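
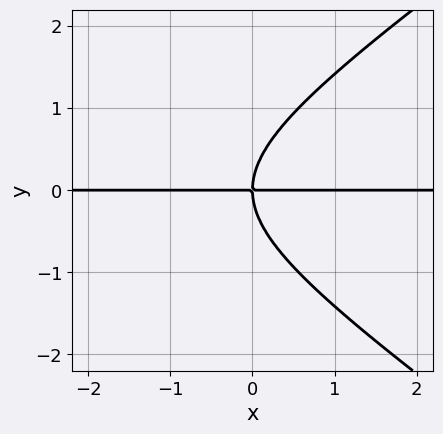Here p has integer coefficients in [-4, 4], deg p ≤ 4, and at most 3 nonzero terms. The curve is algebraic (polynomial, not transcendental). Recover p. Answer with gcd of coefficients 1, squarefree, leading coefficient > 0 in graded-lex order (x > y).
(a) The degree is 3 — the shape is more complex than any degree-2 curve.
(b) Observable constraints: the visible x-axis segment lies entirely on the curve; one y-axis crossing is at y = 0.
(c) Together with the visible shape, these determine p as stated.

x^2*y - 2*y^3 + 3*x*y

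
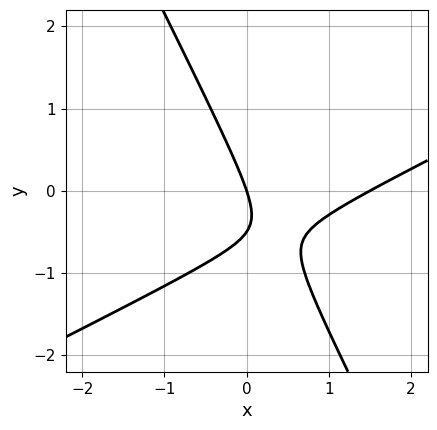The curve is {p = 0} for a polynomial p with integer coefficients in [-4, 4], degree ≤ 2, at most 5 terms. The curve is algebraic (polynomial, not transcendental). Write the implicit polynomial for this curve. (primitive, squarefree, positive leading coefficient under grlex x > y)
2*x^2 - 3*x*y - 2*y^2 - 3*x - y

1. The degree is 2 — a generic line meets the curve in up to 2 points.
2. Against the integer gridlines: it meets the x-axis at x = 0 (among the integer gridlines); it meets the y-axis at y = 0 (among the integer gridlines).
3. Matching integer coefficients to the picture gives p.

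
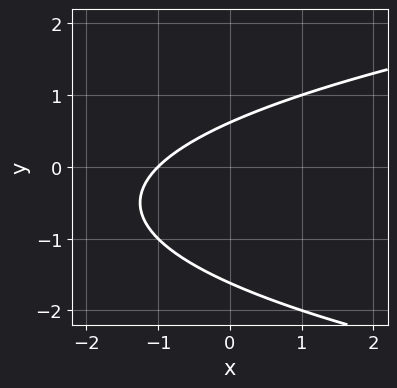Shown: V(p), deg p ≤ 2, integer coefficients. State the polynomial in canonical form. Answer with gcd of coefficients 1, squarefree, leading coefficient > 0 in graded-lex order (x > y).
y^2 - x + y - 1

First, the degree is 2 — the shape is more complex than any degree-1 curve.
Then, reading off the gridlines: one x-axis crossing is at x = -1.
Finally, together with the visible shape, these determine p as stated.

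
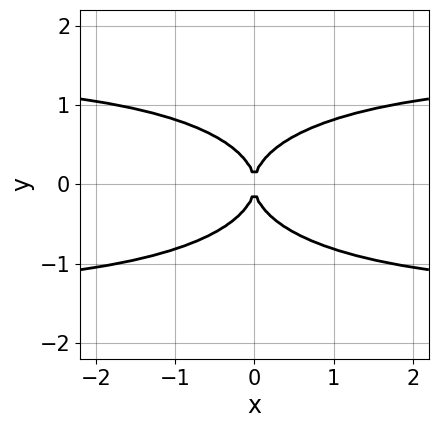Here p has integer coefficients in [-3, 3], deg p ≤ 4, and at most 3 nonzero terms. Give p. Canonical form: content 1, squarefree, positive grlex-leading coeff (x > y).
x^2*y^2 + 3*y^4 - 2*x^2

1. Degree: no degree-3 curve has this shape, so deg p = 4.
2. Symmetries: mirror symmetry y ↦ −y ⇒ only even powers of y; it's symmetric under x → −x, forcing even powers of x.
3. From the visible intercepts: one x-axis crossing is at x = 0; one y-axis crossing is at y = 0.
4. Putting this together gives p.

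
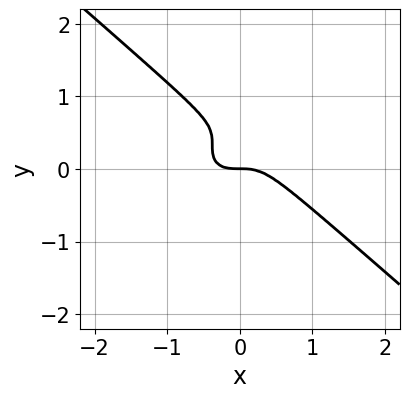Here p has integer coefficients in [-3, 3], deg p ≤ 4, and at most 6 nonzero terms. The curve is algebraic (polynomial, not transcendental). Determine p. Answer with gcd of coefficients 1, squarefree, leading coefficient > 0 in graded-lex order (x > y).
2*x^3 + 3*y^3 - 3*y^2 + y

First, degree: the shape is more complex than any degree-2 curve, so deg p = 3.
Next, against the integer gridlines: it meets the x-axis at x = 0 (among the integer gridlines); it meets the y-axis at y = 0 (among the integer gridlines).
Finally, together with the visible shape, these determine p as stated.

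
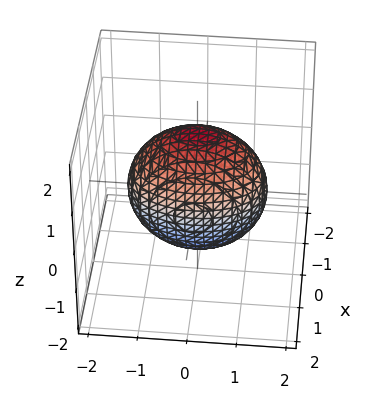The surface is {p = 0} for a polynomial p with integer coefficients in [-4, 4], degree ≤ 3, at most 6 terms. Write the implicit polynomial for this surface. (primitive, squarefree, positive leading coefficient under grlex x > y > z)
(a) The degree is 2 — a closed, bounded, convex surface; a quadric.
(b) Symmetries: it's symmetric under z → −z, forcing even powers of z; mirror symmetry y ↦ −y ⇒ only even powers of y; it's symmetric under x → −x, forcing even powers of x.
(c) Checking where it meets the axes: the x-axis gridline crossings are at x ∈ {-1, 1}.
(d) Together with the visible shape, these determine p as stated.

2*x^2 + y^2 + z^2 - 2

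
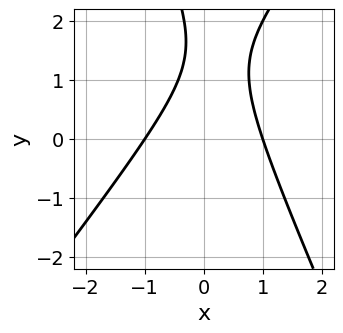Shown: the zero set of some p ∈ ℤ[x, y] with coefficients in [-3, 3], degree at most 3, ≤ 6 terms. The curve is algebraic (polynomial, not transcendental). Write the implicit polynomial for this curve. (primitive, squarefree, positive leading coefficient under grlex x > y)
3*x^2 - x*y - y^2 + 3*y - 3

(a) The degree is 2 — no degree-1 curve has this shape.
(b) Observable constraints: among the integer gridlines, it crosses the x-axis at x ∈ {-1, 1}; it misses every integer gridline on the y-axis.
(c) Putting this together gives p.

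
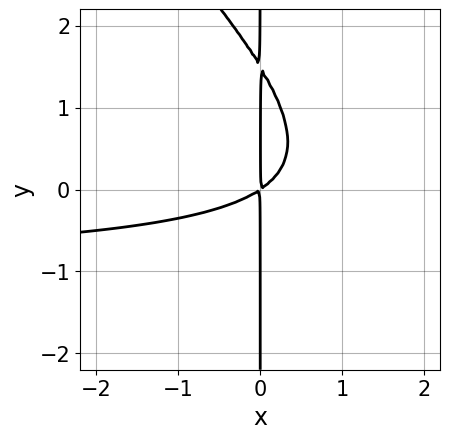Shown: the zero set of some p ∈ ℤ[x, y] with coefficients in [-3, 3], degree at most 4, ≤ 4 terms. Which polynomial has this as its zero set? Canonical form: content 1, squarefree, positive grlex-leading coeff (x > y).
2*x^2*y + 2*x*y^2 + 2*x^2 - 3*x*y

1. deg p = 3.
2. Reading off the gridlines: the visible y-axis segment lies entirely on the curve.
3. Putting this together gives p.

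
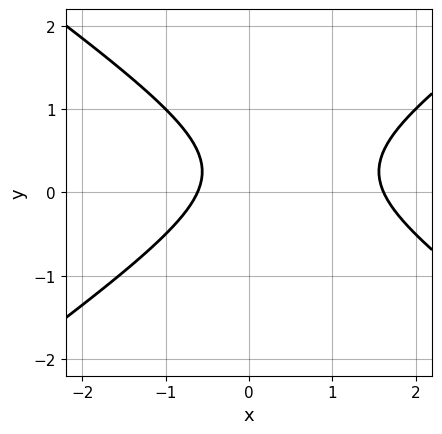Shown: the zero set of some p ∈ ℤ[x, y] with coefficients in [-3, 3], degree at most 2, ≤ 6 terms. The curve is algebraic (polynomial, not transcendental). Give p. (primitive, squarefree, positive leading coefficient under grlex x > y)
deg p = 2.
Reading off the gridlines: no y-intercept at any integer in the box.
Putting this together gives p.

x^2 - 2*y^2 - x + y - 1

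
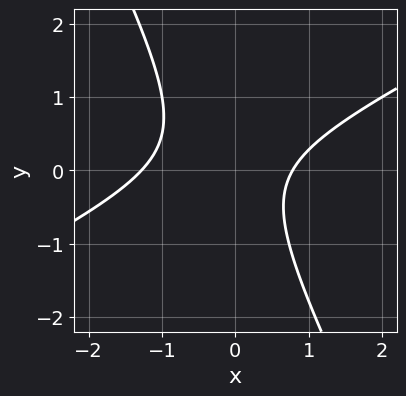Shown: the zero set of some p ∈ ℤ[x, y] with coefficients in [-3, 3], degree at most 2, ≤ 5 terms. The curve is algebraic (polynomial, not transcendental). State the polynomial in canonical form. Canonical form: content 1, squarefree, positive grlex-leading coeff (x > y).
2*x^2 - 3*x*y - 2*y^2 + x - 2

First, degree: a generic line meets the curve in up to 2 points, so deg p = 2.
Next, against the integer gridlines: the curve avoids every integer y-axis point in the box.
Finally, assembling these constraints gives the stated polynomial.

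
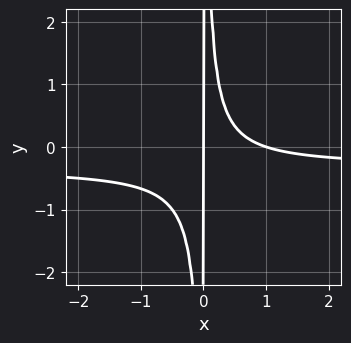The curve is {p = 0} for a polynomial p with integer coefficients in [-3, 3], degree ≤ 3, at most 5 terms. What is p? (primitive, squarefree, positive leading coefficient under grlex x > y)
The degree is 3 — the shape is more complex than any degree-2 curve.
Observable constraints: the visible y-axis segment lies entirely on the curve; among the integer gridlines, it crosses the x-axis at x ∈ {0, 1}.
Fitting integer coefficients to these (and the overall shape) gives p.

3*x^2*y + x^2 - x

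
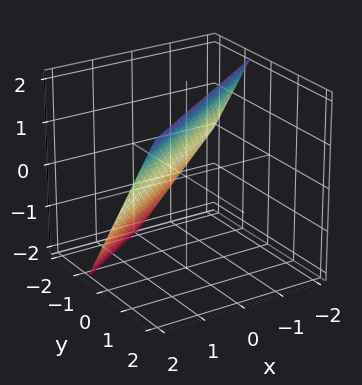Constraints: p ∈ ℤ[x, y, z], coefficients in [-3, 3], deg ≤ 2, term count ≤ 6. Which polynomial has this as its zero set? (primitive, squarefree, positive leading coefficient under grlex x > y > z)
The degree is 1 — the surface is flat (a plane).
From the visible intercepts: it meets the x-axis at x = 1 (among the integer gridlines); one z-axis crossing is at z = 1.
Together with the visible shape, these determine p as stated.

2*x - 3*y + 2*z - 2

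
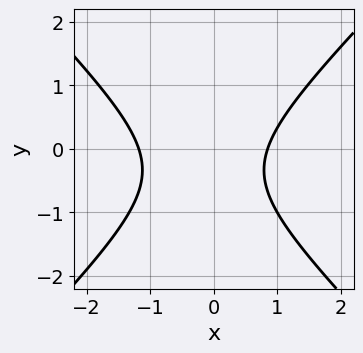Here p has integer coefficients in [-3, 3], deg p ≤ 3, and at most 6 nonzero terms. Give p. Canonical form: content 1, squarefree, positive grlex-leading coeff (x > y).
deg p = 2. A generic line meets the curve in up to 2 points.
Reading off the gridlines: it misses every integer gridline on the y-axis.
Matching integer coefficients to the picture gives p.

3*x^2 - 3*y^2 + x - 2*y - 3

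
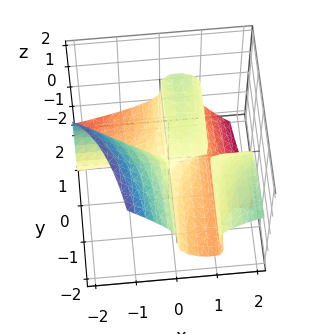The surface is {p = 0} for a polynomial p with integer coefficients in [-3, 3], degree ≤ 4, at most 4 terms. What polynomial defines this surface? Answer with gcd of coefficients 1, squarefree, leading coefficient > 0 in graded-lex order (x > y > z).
First, deg p = 3. A generic line meets the surface in up to 3 points.
Next, reading off the gridlines: the visible y-axis segment lies entirely on the surface; every point of the x-axis in the box is on the surface.
Finally, the integer polynomial consistent with all of this is the stated p.

2*x^2*y + 3*x*z^2 + 3*z^3 - 2*x*y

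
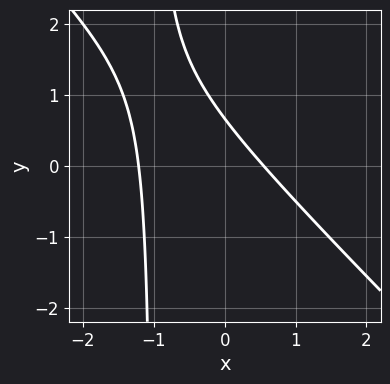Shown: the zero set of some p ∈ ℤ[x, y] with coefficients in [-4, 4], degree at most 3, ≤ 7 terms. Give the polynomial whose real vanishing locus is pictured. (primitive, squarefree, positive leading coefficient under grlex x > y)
3*x^2 + 3*x*y + 2*x + 3*y - 2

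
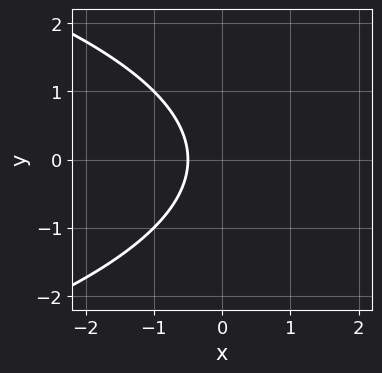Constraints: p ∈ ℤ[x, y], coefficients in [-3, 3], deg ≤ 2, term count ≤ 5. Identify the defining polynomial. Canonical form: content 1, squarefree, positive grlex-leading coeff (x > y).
(a) deg p = 2. No degree-1 curve has this shape.
(b) Symmetries: mirror symmetry y ↦ −y ⇒ only even powers of y.
(c) Checking where it meets the axes: it misses every integer gridline on the y-axis.
(d) Matching integer coefficients to the picture gives p.

y^2 + 2*x + 1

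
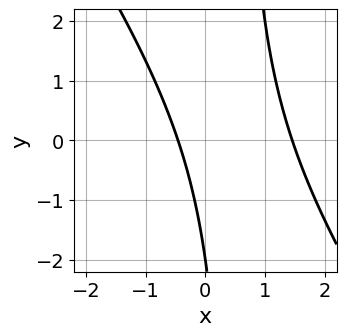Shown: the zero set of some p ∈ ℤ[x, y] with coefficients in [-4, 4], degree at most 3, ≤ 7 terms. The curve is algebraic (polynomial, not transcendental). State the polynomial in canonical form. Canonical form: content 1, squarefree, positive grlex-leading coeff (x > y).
3*x^2 + 2*x*y - 3*x - y - 2

First, degree: no degree-1 curve has this shape, so deg p = 2.
Then, reading off the gridlines: it meets the y-axis at y = -2 (among the integer gridlines).
Finally, assembling these constraints gives the stated polynomial.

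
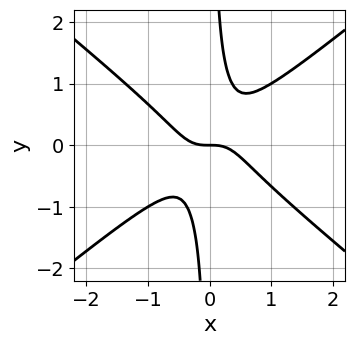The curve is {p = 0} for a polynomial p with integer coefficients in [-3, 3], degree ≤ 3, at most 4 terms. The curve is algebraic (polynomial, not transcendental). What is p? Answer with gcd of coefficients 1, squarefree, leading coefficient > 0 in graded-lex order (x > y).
2*x^3 - 3*x*y^2 + y

1. deg p = 3. The shape is more complex than any degree-2 curve.
2. Reading off the gridlines: one x-axis crossing is at x = 0; it crosses the y-axis at the gridline y = 0.
3. Assembling these constraints gives the stated polynomial.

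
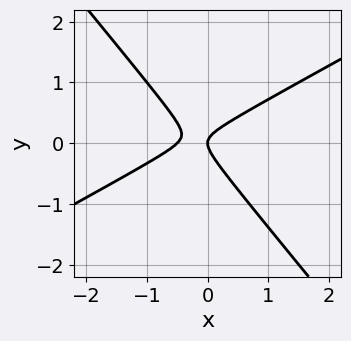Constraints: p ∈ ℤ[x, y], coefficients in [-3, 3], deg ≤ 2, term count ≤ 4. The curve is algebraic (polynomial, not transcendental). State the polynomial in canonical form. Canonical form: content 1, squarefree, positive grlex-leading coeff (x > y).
deg p = 2. The shape is more complex than any degree-1 curve.
Checking where it meets the axes: one y-axis crossing is at y = 0; one x-axis crossing is at x = 0.
These observations pin down the coefficients.

2*x^2 - 2*x*y - 3*y^2 + x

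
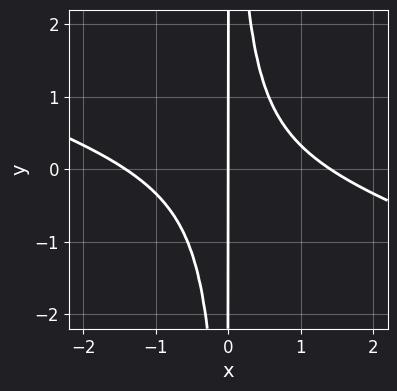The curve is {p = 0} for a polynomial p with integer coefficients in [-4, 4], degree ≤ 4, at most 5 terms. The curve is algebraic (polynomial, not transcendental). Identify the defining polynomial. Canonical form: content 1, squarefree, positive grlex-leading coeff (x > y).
x^3 + 3*x^2*y - 2*x

1. Degree: the shape is more complex than any degree-2 curve, so deg p = 3.
2. Observable constraints: every point of the y-axis in the box is on the curve; one x-axis crossing is at x = 0.
3. Solving for integer coefficients yields p as stated.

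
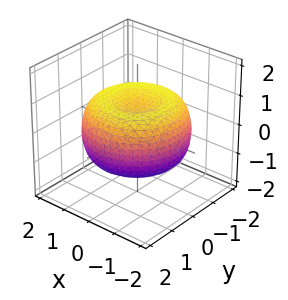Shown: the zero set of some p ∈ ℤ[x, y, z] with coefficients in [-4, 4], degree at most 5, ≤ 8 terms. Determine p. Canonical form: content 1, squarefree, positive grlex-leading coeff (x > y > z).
x^4 + 2*x^2*y^2 + y^4 - 2*x^2 - 2*y^2 + 3*z^2 - 2

First, deg p = 4. No degree-3 surface has this shape.
Next, symmetry: the z-axis is an axis of rotation, so x and y enter only as x² + y².
Next, against the integer gridlines: a circular section at z = 0 has radius between 1 and 2.
Finally, together with the visible shape, these determine p as stated.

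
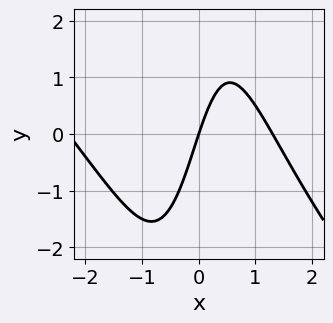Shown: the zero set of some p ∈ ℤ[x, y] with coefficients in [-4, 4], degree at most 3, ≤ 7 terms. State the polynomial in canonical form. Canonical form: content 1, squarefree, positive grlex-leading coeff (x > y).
x^3 + x^2*y + x^2 - 3*x + y

(a) deg p = 3.
(b) From the axis intercepts and sections: it crosses the y-axis at the gridline y = 0; one x-axis crossing is at x = 0.
(c) Together with the visible shape, these determine p as stated.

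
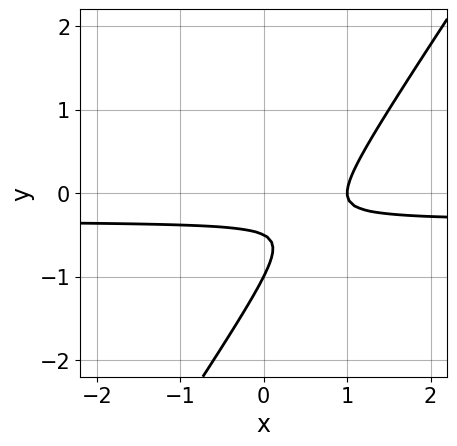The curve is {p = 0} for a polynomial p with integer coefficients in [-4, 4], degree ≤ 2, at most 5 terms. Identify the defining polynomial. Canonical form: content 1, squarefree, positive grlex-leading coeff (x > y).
3*x*y - 2*y^2 + x - 3*y - 1

First, degree: the shape is more complex than any degree-1 curve, so deg p = 2.
Next, from the axis intercepts and sections: one x-axis crossing is at x = 1; one y-axis crossing is at y = -1.
Finally, these observations pin down the coefficients.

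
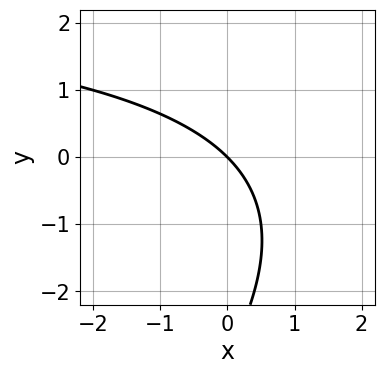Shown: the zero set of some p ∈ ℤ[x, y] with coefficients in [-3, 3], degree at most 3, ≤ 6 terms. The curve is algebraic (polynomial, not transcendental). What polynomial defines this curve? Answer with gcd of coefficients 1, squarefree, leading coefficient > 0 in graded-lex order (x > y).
The degree is 2 — the shape is more complex than any degree-1 curve.
Reading off the gridlines: it meets the y-axis at y = 0 (among the integer gridlines); it meets the x-axis at x = 0 (among the integer gridlines).
Together with the visible shape, these determine p as stated.

x*y - y^2 - 3*x - 3*y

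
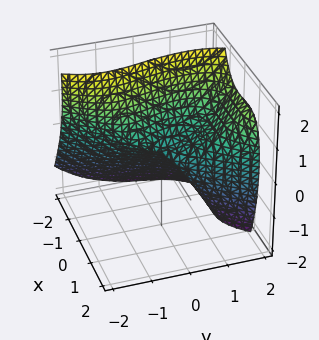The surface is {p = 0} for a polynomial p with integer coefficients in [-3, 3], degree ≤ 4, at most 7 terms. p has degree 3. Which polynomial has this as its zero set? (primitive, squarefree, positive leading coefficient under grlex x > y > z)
First, the degree is 3 — the shape is more complex than any degree-2 surface.
Then, from the axis intercepts and sections: it crosses the x-axis at the gridline x = 0; it meets the z-axis at z = 0 (among the integer gridlines); it crosses the y-axis at the gridline y = 0.
Finally, matching integer coefficients to the picture gives p.

3*x^3 - 2*x^2*z - y^3 + 2*y*z + 2*z^2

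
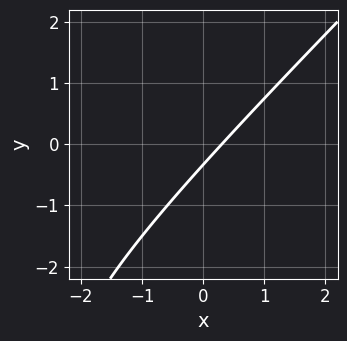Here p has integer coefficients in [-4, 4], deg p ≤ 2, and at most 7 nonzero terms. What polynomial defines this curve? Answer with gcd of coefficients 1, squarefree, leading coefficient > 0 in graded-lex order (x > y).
deg p = 2. No degree-1 curve has this shape.
Matching integer coefficients to the picture gives p.

x^2 - x*y + 3*x - 3*y - 1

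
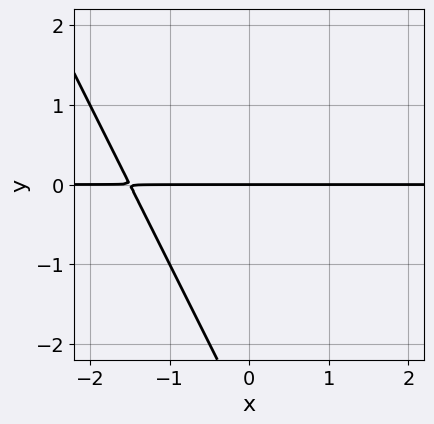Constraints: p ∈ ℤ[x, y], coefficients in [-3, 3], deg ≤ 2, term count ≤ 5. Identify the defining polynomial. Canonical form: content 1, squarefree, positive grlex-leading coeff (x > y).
First, deg p = 2. A generic line meets the curve in up to 2 points.
Then, against the integer gridlines: one y-axis crossing is at y = 0; the visible x-axis segment lies entirely on the curve.
Finally, matching integer coefficients to the picture gives p.

2*x*y + y^2 + 3*y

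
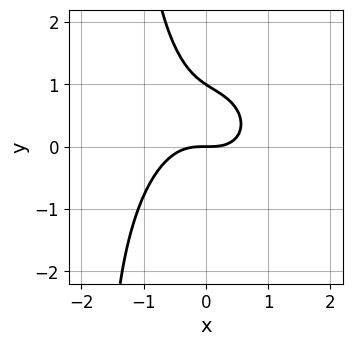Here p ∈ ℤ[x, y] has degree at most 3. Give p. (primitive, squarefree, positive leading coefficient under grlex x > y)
3*x^3 + 2*x*y^2 + 3*y^2 - 3*y

1. deg p = 3. No degree-2 curve has this shape.
2. Against the integer gridlines: one x-axis crossing is at x = 0; among the integer gridlines, it crosses the y-axis at y ∈ {0, 1}.
3. These observations pin down the coefficients.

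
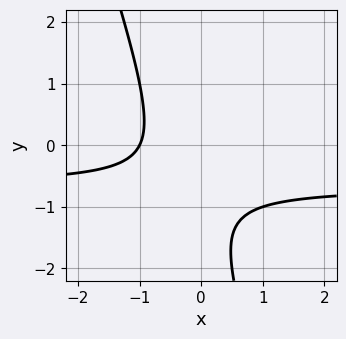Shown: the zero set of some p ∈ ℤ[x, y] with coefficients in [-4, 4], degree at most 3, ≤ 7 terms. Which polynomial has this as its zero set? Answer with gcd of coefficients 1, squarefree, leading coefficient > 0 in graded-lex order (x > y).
1. deg p = 2.
2. Observable constraints: it misses every integer gridline on the y-axis; it meets the x-axis at x = -1 (among the integer gridlines).
3. Matching integer coefficients to the picture gives p.

3*x*y + y^2 + 2*x + 2*y + 2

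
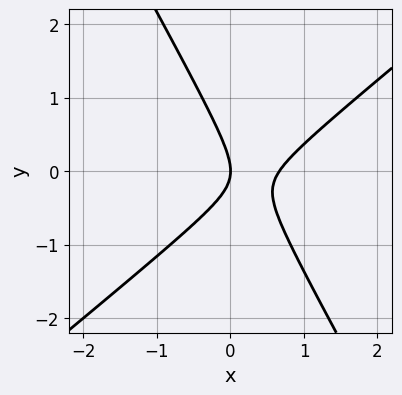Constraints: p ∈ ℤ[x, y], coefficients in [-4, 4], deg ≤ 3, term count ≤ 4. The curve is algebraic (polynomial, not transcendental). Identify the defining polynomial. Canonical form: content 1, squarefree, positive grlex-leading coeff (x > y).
1. The degree is 2 — no degree-1 curve has this shape.
2. Reading off the gridlines: it crosses the y-axis at the gridline y = 0; it meets the x-axis at x = 0 (among the integer gridlines).
3. These observations pin down the coefficients.

3*x^2 - 2*x*y - 2*y^2 - 2*x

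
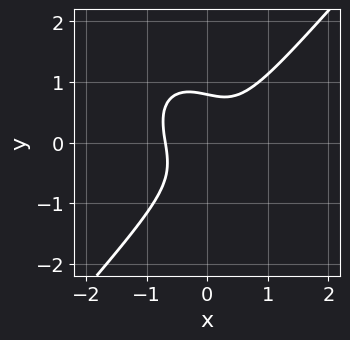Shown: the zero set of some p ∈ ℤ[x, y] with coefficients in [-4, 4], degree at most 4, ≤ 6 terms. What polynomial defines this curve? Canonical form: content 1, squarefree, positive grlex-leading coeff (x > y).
3*x^3 - 2*y^3 - x*y + 1

First, degree: the shape is more complex than any degree-2 curve, so deg p = 3.
Finally, the integer polynomial consistent with all of this is the stated p.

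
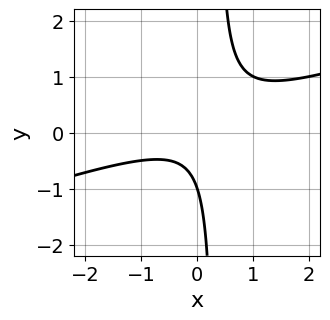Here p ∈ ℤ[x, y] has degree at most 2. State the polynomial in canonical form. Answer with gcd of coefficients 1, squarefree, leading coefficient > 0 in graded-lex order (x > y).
x^2 - 3*x*y + y + 1

First, degree: a generic line meets the curve in up to 2 points, so deg p = 2.
Then, from the axis intercepts and sections: it misses every integer gridline on the x-axis; it crosses the y-axis at the gridline y = -1.
Finally, solving for integer coefficients yields p as stated.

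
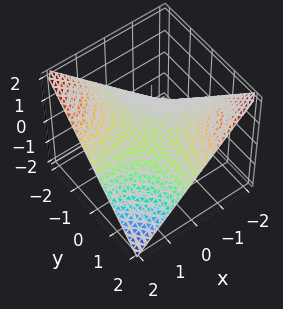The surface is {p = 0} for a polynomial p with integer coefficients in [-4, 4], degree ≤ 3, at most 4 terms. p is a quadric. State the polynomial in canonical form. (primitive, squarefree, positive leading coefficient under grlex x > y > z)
deg p = 2. A saddle surface; a quadric.
From the visible intercepts: the visible x-axis segment lies entirely on the surface; every point of the y-axis in the box is on the surface.
Assembling these constraints gives the stated polynomial.

x*y + 2*z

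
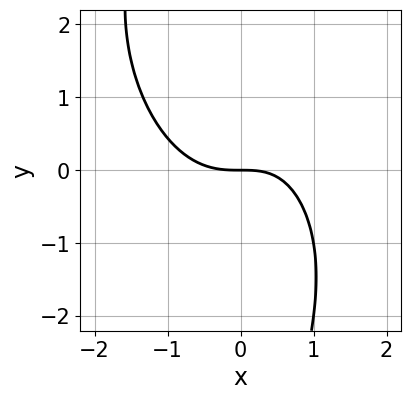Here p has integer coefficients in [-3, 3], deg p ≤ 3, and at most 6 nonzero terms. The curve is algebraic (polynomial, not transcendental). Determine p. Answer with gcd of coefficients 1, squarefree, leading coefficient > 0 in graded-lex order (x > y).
2*x^3 + x^2*y + x*y^2 - x*y + 3*y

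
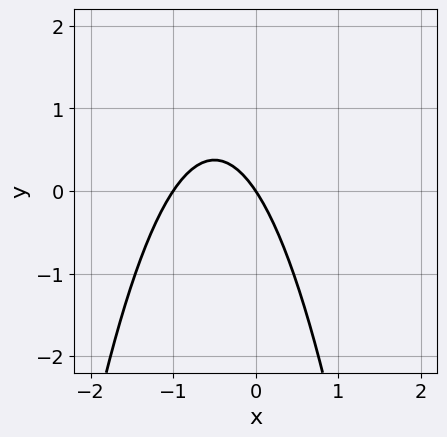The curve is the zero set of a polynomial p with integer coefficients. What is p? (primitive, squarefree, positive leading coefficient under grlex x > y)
3*x^2 + 3*x + 2*y

(a) deg p = 2.
(b) From the axis intercepts and sections: the x-axis gridline crossings are at x ∈ {-1, 0}; it crosses the y-axis at the gridline y = 0.
(c) Together with the visible shape, these determine p as stated.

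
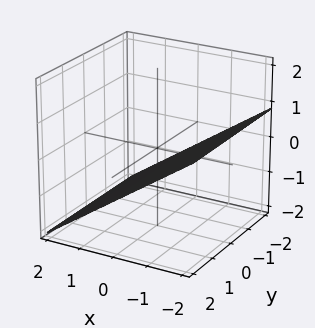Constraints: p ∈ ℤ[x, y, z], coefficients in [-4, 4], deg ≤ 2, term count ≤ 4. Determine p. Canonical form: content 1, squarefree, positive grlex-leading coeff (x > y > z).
2*x + 3*z + 2

(a) deg p = 1. Every cross-section is a straight line — this is a plane.
(b) Observable constraints: it crosses the x-axis at the gridline x = -1; it misses every integer gridline on the y-axis.
(c) Together with the visible shape, these determine p as stated.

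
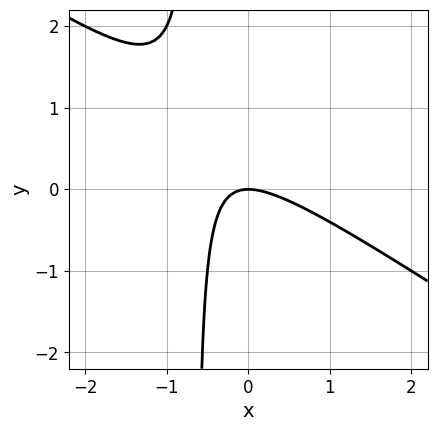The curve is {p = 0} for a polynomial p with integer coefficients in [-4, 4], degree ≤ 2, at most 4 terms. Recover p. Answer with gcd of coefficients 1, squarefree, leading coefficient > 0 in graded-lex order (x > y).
First, deg p = 2. The shape is more complex than any degree-1 curve.
Next, observable constraints: one x-axis crossing is at x = 0; it meets the y-axis at y = 0 (among the integer gridlines).
Finally, putting this together gives p.

2*x^2 + 3*x*y + 2*y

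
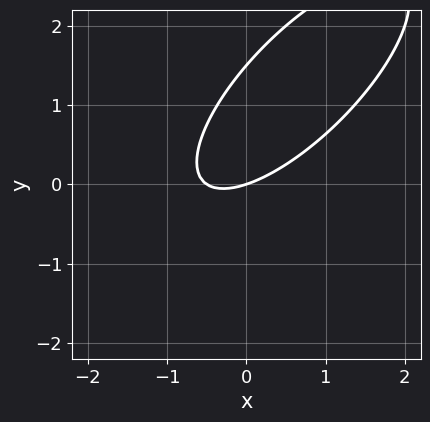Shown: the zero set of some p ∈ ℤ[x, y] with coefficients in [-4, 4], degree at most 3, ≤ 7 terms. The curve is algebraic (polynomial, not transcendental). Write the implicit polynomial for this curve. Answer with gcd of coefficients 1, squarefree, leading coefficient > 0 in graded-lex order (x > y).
1. deg p = 2. A generic line meets the curve in up to 2 points.
2. From the visible intercepts: it crosses the y-axis at the gridline y = 0; it meets the x-axis at x = 0 (among the integer gridlines).
3. Putting this together gives p.

2*x^2 - 3*x*y + 2*y^2 + x - 3*y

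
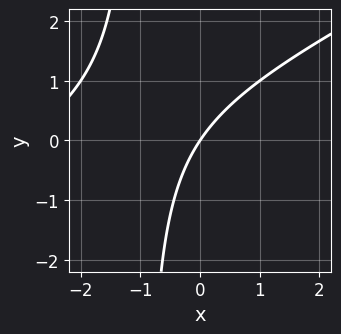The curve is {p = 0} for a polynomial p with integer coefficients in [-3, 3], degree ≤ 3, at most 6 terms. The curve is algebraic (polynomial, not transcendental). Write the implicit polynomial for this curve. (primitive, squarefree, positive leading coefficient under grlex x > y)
x^2 - 2*x*y + 3*x - 2*y

Degree: a generic line meets the curve in up to 2 points, so deg p = 2.
Observable constraints: one y-axis crossing is at y = 0; it meets the x-axis at x = 0 (among the integer gridlines).
Together with the visible shape, these determine p as stated.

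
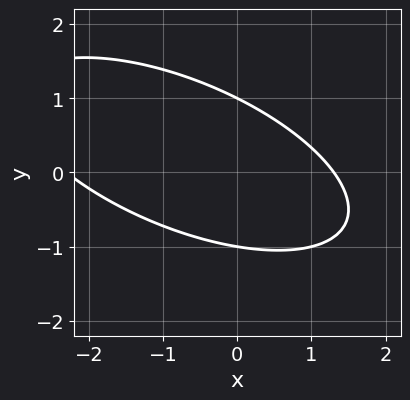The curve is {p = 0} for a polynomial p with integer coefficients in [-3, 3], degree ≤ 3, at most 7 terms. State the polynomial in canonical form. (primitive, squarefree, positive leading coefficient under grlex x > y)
1. Degree: no degree-1 curve has this shape, so deg p = 2.
2. Reading off the gridlines: among the integer gridlines, it crosses the y-axis at y ∈ {-1, 1}.
3. Solving for integer coefficients yields p as stated.

x^2 + 2*x*y + 3*y^2 + x - 3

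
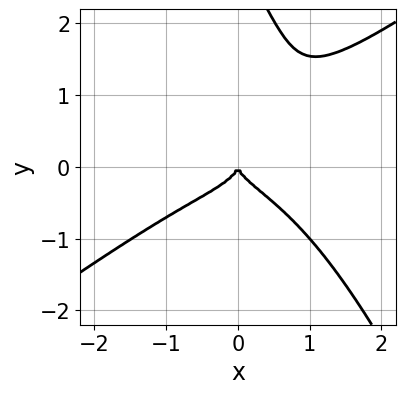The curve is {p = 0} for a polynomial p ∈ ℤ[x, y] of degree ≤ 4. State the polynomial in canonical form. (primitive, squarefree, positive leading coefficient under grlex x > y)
x^4 - 2*x*y^3 - y^4 + 3*y^3 + x^2

(a) deg p = 4. The shape is more complex than any degree-3 curve.
(b) From the visible intercepts: one y-axis crossing is at y = 0; it crosses the x-axis at the gridline x = 0.
(c) These observations pin down the coefficients.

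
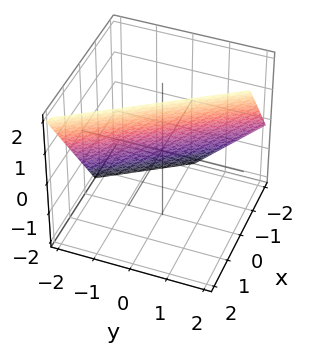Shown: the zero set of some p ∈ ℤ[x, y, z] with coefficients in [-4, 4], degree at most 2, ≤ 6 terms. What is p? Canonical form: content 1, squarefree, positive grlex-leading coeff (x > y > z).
1. deg p = 1. The surface is flat (a plane).
2. Checking where it meets the axes: it meets the y-axis at y = -1 (among the integer gridlines); it meets the z-axis at z = 1 (among the integer gridlines).
3. These observations pin down the coefficients.

3*x + 2*y - 2*z + 2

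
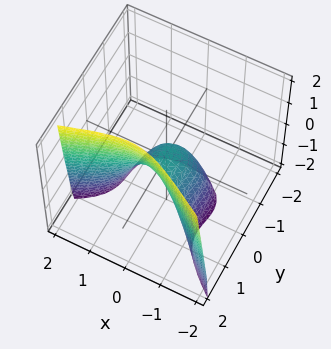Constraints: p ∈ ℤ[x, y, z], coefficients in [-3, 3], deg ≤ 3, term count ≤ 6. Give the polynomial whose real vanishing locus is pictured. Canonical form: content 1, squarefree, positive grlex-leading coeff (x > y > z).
x*y^2 + 3*y^3 - 3*x^2 + x*y - 2*z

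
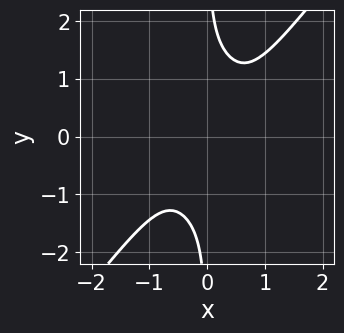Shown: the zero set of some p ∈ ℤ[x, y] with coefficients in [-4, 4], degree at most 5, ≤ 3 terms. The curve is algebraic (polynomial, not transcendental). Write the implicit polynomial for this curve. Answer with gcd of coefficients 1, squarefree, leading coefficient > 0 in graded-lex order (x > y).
(a) deg p = 4.
(b) From the visible intercepts: no y-intercept at any integer in the box; it misses every integer gridline on the x-axis.
(c) Fitting integer coefficients to these (and the overall shape) gives p.

2*x^4 - x*y^3 + 1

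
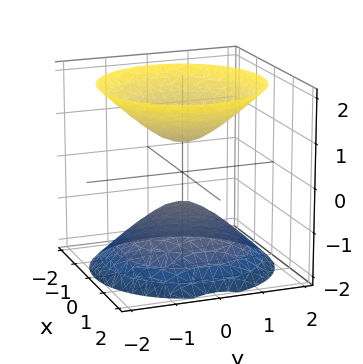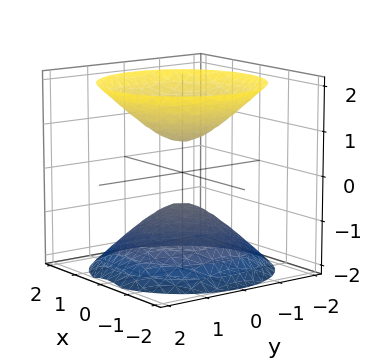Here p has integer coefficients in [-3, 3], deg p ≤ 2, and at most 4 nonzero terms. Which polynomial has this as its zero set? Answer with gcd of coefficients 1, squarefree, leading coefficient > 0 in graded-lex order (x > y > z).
(a) The picture has 2 separate pieces. They look like related sheets of one shape, so recover p as a whole.
(b) The degree is 2 — a generic line meets the surface in up to 2 points.
(c) Symmetries: rotational symmetry about the z-axis ⇒ p depends on x, y only through x² + y².
(d) From the axis intercepts and sections: it misses every integer gridline on the y-axis; no x-intercept at any integer in the box.
(e) Fitting integer coefficients to these (and the overall shape) gives p.

2*x^2 + 2*y^2 - 2*z^2 + 1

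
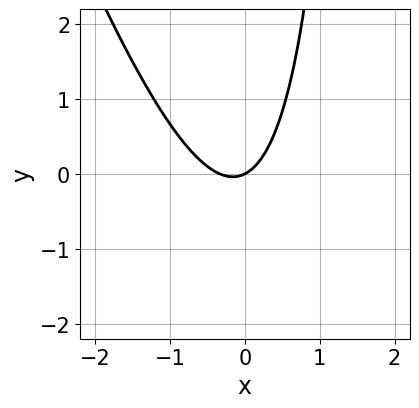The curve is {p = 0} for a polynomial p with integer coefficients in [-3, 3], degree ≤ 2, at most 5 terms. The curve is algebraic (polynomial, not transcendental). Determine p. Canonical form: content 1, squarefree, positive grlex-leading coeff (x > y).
The degree is 2 — the shape is more complex than any degree-1 curve.
From the visible intercepts: it meets the y-axis at y = 0 (among the integer gridlines); it meets the x-axis at x = 0 (among the integer gridlines).
The integer polynomial consistent with all of this is the stated p.

3*x^2 + x*y + x - 2*y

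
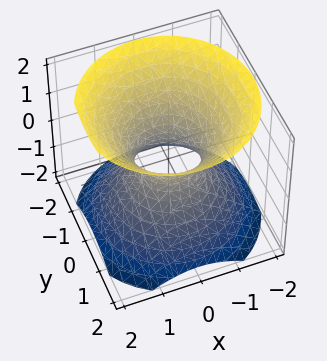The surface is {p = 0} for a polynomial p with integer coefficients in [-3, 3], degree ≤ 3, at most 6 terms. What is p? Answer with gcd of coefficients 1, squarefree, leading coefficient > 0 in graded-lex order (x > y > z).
(a) deg p = 2. One connected sheet with a waist; a quadric.
(b) Symmetries: the z ↦ −z reflection is a symmetry, so z appears only in even powers; the surface is invariant under rotation about z: p = q(x² + y², z).
(c) Checking where it meets the axes: it misses every integer gridline on the z-axis; a circular section at z = 0 has radius between 0 and 1.
(d) These observations pin down the coefficients.

3*x^2 + 3*y^2 - 3*z^2 - 2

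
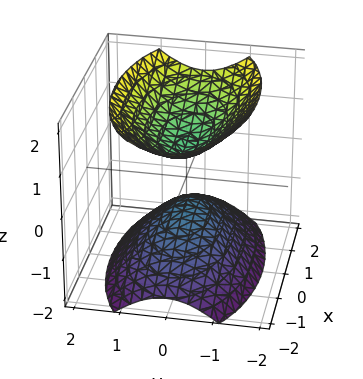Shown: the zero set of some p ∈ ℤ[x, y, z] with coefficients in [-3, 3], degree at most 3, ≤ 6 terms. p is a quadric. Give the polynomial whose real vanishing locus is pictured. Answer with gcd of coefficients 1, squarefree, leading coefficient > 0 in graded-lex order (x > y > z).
x^2 + 3*y^2 - 2*z^2 + 1

I count 2 distinct pieces. They look like related sheets of one shape, so recover p as a whole.
The degree is 2 — two sheets facing apart; a quadric.
Symmetries: the x ↦ −x reflection is a symmetry, so x appears only in even powers; it's symmetric under y → −y, forcing even powers of y; it's symmetric under z → −z, forcing even powers of z.
Against the integer gridlines: the surface avoids every integer x-axis point in the box; the surface avoids every integer y-axis point in the box.
Putting this together gives p.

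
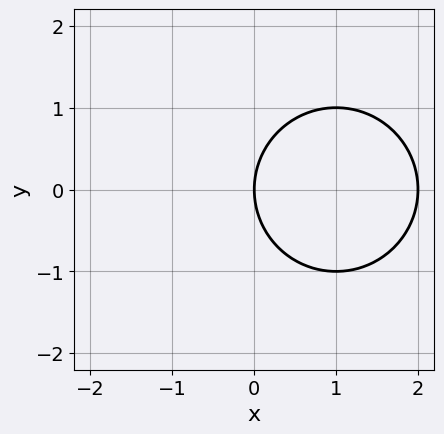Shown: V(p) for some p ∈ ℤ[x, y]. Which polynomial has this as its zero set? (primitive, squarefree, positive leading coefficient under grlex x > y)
x^2 + y^2 - 2*x

First, deg p = 2. No degree-1 curve has this shape.
Then, symmetries: it's symmetric under y → −y, forcing even powers of y.
Next, observable constraints: one y-axis crossing is at y = 0; among the integer gridlines, it crosses the x-axis at x ∈ {0, 2}.
Finally, assembling these constraints gives the stated polynomial.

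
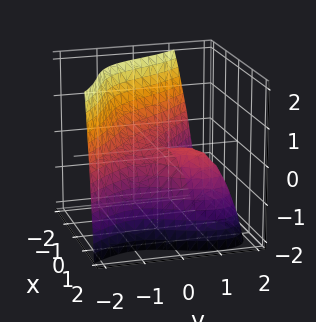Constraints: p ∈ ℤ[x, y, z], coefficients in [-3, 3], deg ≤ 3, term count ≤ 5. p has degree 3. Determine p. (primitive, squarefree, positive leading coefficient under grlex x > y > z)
(a) Degree: a generic line meets the surface in up to 3 points, so deg p = 3.
(b) Against the integer gridlines: it crosses the z-axis at the gridline z = 0; it crosses the x-axis at the gridline x = 0; it crosses the y-axis at the gridline y = 0.
(c) Solving for integer coefficients yields p as stated.

x^3 + y^3 - 2*x*y + 2*z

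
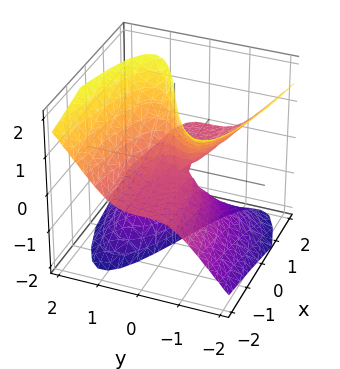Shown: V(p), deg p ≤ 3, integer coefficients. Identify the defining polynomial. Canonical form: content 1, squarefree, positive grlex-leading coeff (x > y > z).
1. Degree: a generic line meets the surface in up to 3 points, so deg p = 3.
2. Reading off the gridlines: the visible z-axis segment lies entirely on the surface; the visible x-axis segment lies entirely on the surface.
3. Fitting integer coefficients to these (and the overall shape) gives p.

3*y^3 - 3*y*z^2 + 3*x*z + y^2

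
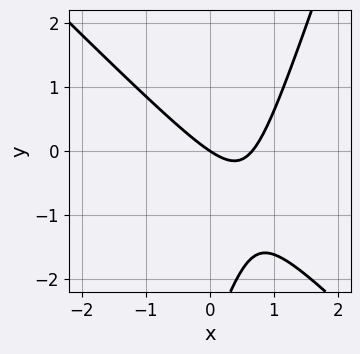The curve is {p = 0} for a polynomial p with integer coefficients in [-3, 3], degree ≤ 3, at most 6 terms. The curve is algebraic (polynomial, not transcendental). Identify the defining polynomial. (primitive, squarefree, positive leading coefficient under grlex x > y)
3*x^2 + 2*x*y - y^2 - 2*x - 3*y

1. Degree: a generic line meets the curve in up to 2 points, so deg p = 2.
2. Checking where it meets the axes: one x-axis crossing is at x = 0; it crosses the y-axis at the gridline y = 0.
3. The integer polynomial consistent with all of this is the stated p.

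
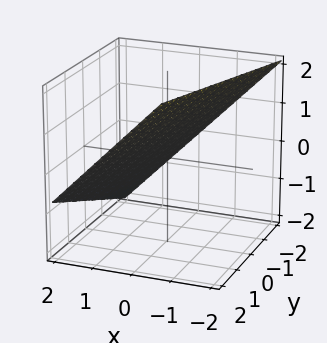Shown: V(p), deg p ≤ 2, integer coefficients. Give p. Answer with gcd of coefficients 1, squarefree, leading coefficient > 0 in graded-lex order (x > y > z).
3*x - y + 3*z - 2

(a) Degree: the surface is flat (a plane), so deg p = 1.
(b) Against the integer gridlines: it crosses the y-axis at the gridline y = -2.
(c) Putting this together gives p.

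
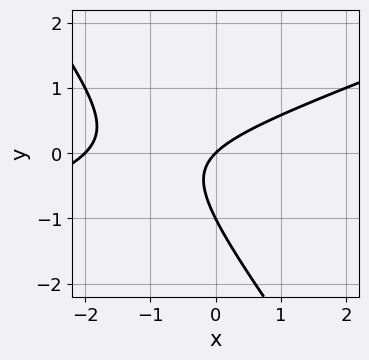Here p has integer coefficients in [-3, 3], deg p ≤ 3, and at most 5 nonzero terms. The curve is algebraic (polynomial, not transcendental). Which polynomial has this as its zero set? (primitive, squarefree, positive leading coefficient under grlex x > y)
x^2 - 2*x*y - 2*y^2 + 2*x - 2*y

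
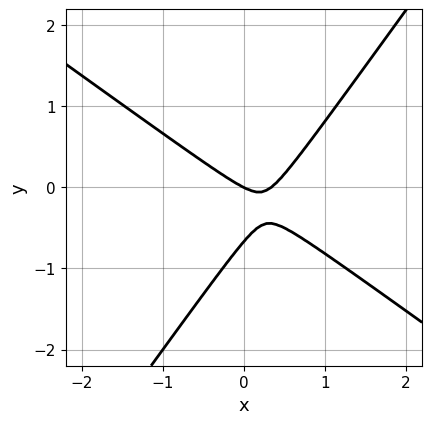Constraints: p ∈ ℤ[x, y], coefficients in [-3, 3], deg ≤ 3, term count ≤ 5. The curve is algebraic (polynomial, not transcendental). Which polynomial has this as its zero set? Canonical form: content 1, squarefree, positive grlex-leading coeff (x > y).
(a) deg p = 2.
(b) Reading off the gridlines: it crosses the x-axis at the gridline x = 0; one y-axis crossing is at y = 0.
(c) Together with the visible shape, these determine p as stated.

3*x^2 + 2*x*y - 3*y^2 - x - 2*y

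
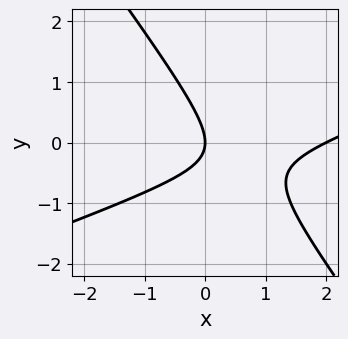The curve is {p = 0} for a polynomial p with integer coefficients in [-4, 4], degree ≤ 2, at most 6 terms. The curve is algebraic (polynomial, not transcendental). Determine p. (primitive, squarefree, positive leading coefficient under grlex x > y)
x^2 - 2*x*y - 2*y^2 - 2*x

Degree: the shape is more complex than any degree-1 curve, so deg p = 2.
From the axis intercepts and sections: it crosses the y-axis at the gridline y = 0; among the integer gridlines, it crosses the x-axis at x ∈ {0, 2}.
Putting this together gives p.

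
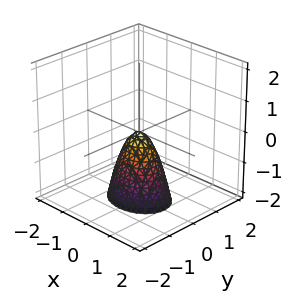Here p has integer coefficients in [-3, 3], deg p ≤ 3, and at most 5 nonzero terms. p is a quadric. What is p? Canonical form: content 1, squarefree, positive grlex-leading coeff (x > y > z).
2*x^2 + 3*y^2 + z

First, the degree is 2 — a single bowl opening along one axis; a quadric.
Next, symmetries: the x ↦ −x reflection is a symmetry, so x appears only in even powers; the y ↦ −y reflection is a symmetry, so y appears only in even powers.
Next, against the integer gridlines: it crosses the x-axis at the gridline x = 0; it meets the y-axis at y = 0 (among the integer gridlines); it crosses the z-axis at the gridline z = 0.
Finally, matching integer coefficients to the picture gives p.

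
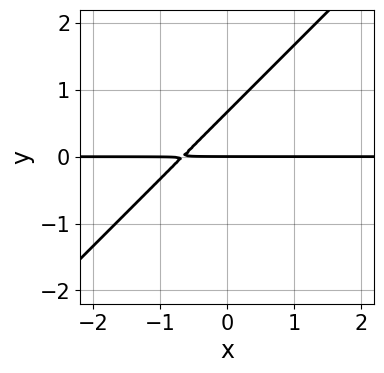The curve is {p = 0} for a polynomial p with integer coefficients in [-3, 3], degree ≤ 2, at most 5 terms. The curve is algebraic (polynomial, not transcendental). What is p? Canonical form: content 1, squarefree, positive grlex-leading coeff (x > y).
3*x*y - 3*y^2 + 2*y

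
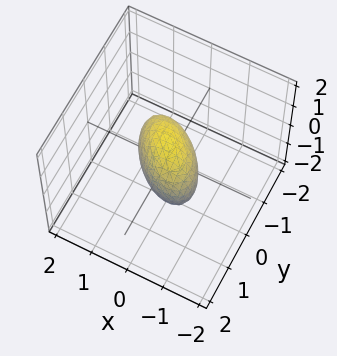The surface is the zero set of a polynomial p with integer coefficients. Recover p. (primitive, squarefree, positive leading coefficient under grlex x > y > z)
3*x^2 + 3*x*y + 3*y^2 + 2*z^2 - 2

First, the degree is 2 — the shape is more complex than any degree-1 surface.
Next, checking where it meets the axes: among the integer gridlines, it crosses the z-axis at z ∈ {-1, 1}.
Finally, matching integer coefficients to the picture gives p.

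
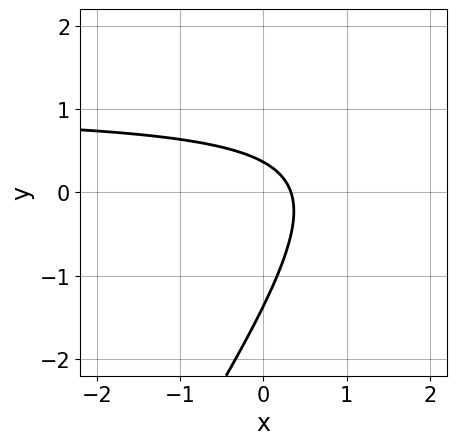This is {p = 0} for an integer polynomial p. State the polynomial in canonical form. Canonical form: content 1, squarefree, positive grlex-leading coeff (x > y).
3*x*y - 2*y^2 - 3*x - 2*y + 1

The degree is 2 — the shape is more complex than any degree-1 curve.
Matching integer coefficients to the picture gives p.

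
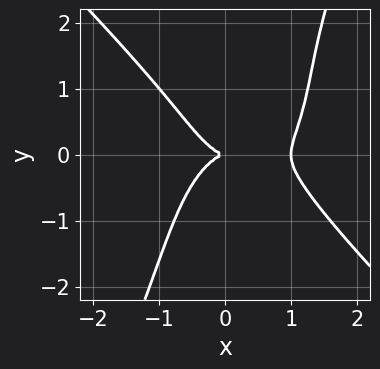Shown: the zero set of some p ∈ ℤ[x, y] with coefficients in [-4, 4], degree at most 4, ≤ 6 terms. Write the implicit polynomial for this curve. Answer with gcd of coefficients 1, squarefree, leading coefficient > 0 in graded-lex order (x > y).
3*x^4 + 2*x*y^3 - y^4 - 3*x^3 - 3*y^2

(a) deg p = 4. A generic line meets the curve in up to 4 points.
(b) Against the integer gridlines: the x-axis gridline crossings are at x ∈ {0, 1}; it crosses the y-axis at the gridline y = 0.
(c) Assembling these constraints gives the stated polynomial.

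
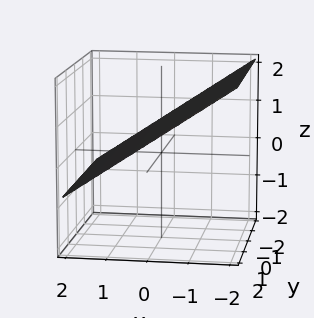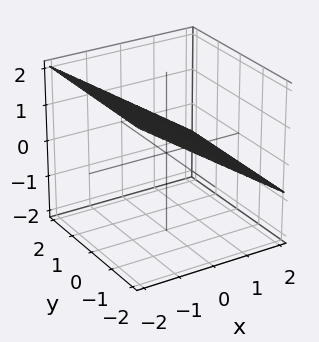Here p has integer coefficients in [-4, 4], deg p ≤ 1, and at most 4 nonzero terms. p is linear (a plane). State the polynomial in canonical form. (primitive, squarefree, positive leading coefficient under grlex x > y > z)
2*x + 3*z - 2

First, the degree is 1 — the surface is flat (a plane).
Next, against the integer gridlines: it meets the x-axis at x = 1 (among the integer gridlines); the surface avoids every integer y-axis point in the box.
Finally, putting this together gives p.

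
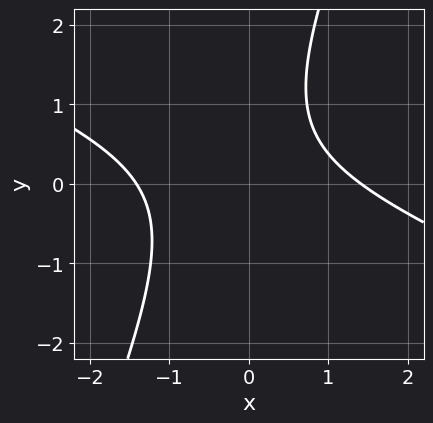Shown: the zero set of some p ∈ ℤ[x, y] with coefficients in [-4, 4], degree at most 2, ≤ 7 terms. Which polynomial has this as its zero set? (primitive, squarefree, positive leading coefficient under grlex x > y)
x^2 + 2*x*y - y^2 + y - 2

Degree: a generic line meets the curve in up to 2 points, so deg p = 2.
From the axis intercepts and sections: no y-intercept at any integer in the box.
The integer polynomial consistent with all of this is the stated p.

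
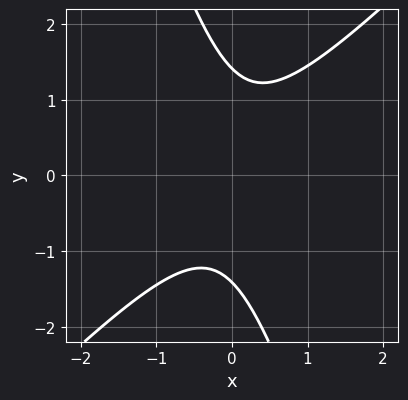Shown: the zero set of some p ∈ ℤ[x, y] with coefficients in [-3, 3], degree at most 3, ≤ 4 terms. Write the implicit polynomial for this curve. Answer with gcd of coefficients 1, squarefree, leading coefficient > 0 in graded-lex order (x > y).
First, the degree is 2 — no degree-1 curve has this shape.
Then, observable constraints: it misses every integer gridline on the x-axis.
Finally, these observations pin down the coefficients.

3*x^2 - 2*x*y - y^2 + 2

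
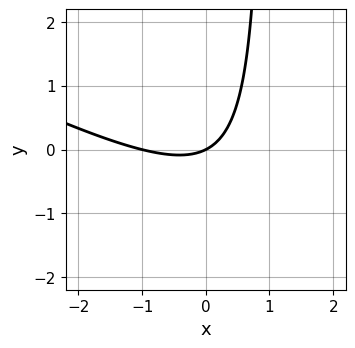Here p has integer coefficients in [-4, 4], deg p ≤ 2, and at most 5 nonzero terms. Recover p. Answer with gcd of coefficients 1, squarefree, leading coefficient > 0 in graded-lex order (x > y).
x^2 + 2*x*y + x - 2*y

First, the degree is 2 — no degree-1 curve has this shape.
Then, checking where it meets the axes: among the integer gridlines, it crosses the x-axis at x ∈ {-1, 0}; one y-axis crossing is at y = 0.
Finally, together with the visible shape, these determine p as stated.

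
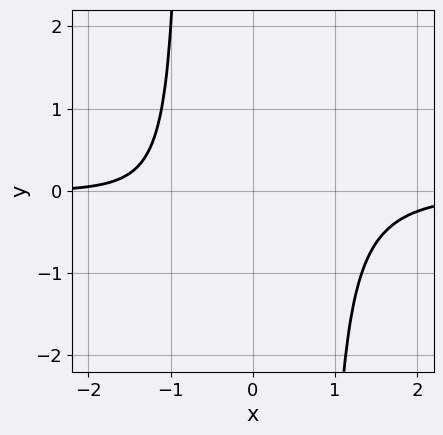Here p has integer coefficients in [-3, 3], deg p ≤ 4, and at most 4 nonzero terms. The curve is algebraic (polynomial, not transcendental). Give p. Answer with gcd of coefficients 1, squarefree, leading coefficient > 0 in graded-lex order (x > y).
3*x^3*y - 2*x*y + x + 3

1. deg p = 4. No degree-3 curve has this shape.
2. From the visible intercepts: no y-intercept at any integer in the box; no x-intercept at any integer in the box.
3. These observations pin down the coefficients.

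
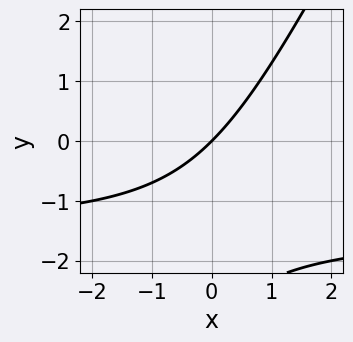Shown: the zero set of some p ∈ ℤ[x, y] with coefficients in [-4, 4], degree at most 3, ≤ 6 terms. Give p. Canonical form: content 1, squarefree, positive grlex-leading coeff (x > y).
2*x*y - y^2 + 3*x - 3*y

Degree: no degree-1 curve has this shape, so deg p = 2.
From the visible intercepts: one x-axis crossing is at x = 0; one y-axis crossing is at y = 0.
These observations pin down the coefficients.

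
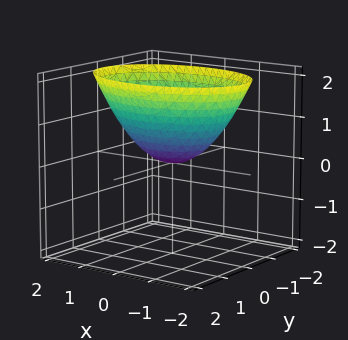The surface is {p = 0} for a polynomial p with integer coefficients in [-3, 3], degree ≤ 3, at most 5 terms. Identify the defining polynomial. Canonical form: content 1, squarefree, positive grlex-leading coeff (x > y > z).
deg p = 2. A paraboloid; a quadric.
Symmetries: the y ↦ −y reflection is a symmetry, so y appears only in even powers; mirror symmetry x ↦ −x ⇒ only even powers of x.
From the axis intercepts and sections: it meets the x-axis at x = 0 (among the integer gridlines); one z-axis crossing is at z = 0.
Fitting integer coefficients to these (and the overall shape) gives p.

x^2 + 2*y^2 - 2*z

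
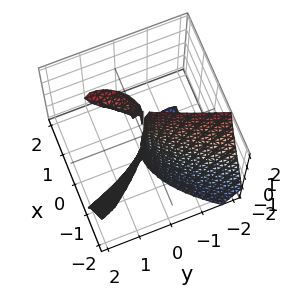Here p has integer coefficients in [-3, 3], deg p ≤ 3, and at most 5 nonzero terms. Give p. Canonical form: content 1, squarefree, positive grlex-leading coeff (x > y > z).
x^3 - x*y*z + y^2

First, there are 3 components.
Then, degree: no degree-2 surface has this shape, so deg p = 3.
Next, against the integer gridlines: it crosses the y-axis at the gridline y = 0; it crosses the x-axis at the gridline x = 0; every point of the z-axis in the box is on the surface.
Finally, the integer polynomial consistent with all of this is the stated p.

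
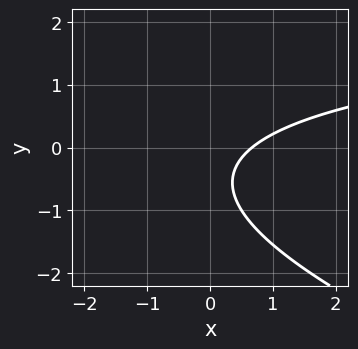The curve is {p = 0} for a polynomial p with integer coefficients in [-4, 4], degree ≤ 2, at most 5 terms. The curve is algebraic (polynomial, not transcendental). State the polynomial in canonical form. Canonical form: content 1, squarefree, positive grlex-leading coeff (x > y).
Degree: a generic line meets the curve in up to 2 points, so deg p = 2.
Checking where it meets the axes: the curve avoids every integer y-axis point in the box.
Assembling these constraints gives the stated polynomial.

x*y + 3*y^2 - 3*x + 3*y + 2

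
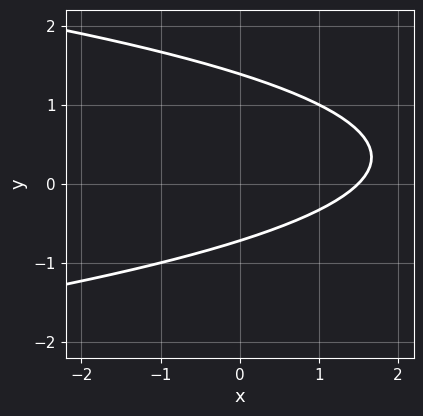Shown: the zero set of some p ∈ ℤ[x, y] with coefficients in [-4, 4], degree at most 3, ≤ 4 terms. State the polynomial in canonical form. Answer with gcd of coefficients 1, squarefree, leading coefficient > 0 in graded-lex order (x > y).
The degree is 2 — no degree-1 curve has this shape.
The integer polynomial consistent with all of this is the stated p.

3*y^2 + 2*x - 2*y - 3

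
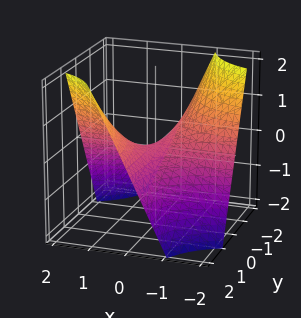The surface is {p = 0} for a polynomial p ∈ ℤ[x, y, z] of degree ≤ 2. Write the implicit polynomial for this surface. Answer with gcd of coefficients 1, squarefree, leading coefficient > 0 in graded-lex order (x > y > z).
1. deg p = 2.
2. From the visible intercepts: the visible y-axis segment lies entirely on the surface; every point of the x-axis in the box is on the surface; one z-axis crossing is at z = 0.
3. Putting this together gives p.

x*y - z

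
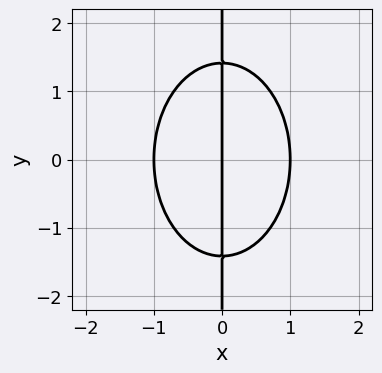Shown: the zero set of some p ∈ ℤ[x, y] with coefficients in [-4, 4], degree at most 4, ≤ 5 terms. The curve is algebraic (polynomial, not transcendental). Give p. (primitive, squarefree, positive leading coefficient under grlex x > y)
2*x^3 + x*y^2 - 2*x

1. Degree: a generic line meets the curve in up to 3 points, so deg p = 3.
2. Symmetries: mirror symmetry y ↦ −y ⇒ only even powers of y.
3. Observable constraints: the x-axis gridline crossings are at x ∈ {-1, 0, 1}; every point of the y-axis in the box is on the curve.
4. Together with the visible shape, these determine p as stated.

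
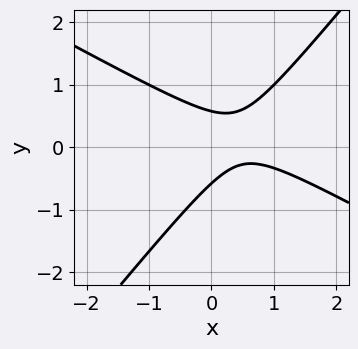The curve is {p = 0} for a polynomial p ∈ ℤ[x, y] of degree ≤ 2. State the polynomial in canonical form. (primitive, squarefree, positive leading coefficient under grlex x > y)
2*x^2 + 2*x*y - 3*y^2 - 2*x + 1

(a) deg p = 2. No degree-1 curve has this shape.
(b) Reading off the gridlines: it misses every integer gridline on the x-axis.
(c) Solving for integer coefficients yields p as stated.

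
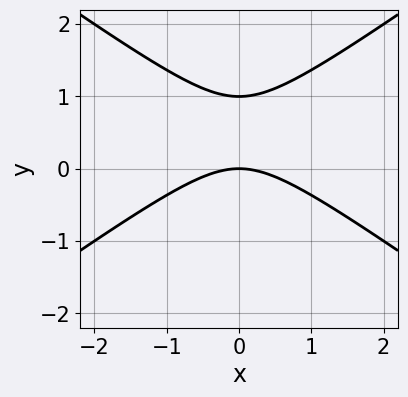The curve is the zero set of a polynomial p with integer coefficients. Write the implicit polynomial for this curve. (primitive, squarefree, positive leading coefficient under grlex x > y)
1. Degree: the shape is more complex than any degree-1 curve, so deg p = 2.
2. Symmetries: mirror symmetry x ↦ −x ⇒ only even powers of x.
3. From the visible intercepts: it meets the x-axis at x = 0 (among the integer gridlines); the y-axis gridline crossings are at y ∈ {0, 1}.
4. Assembling these constraints gives the stated polynomial.

x^2 - 2*y^2 + 2*y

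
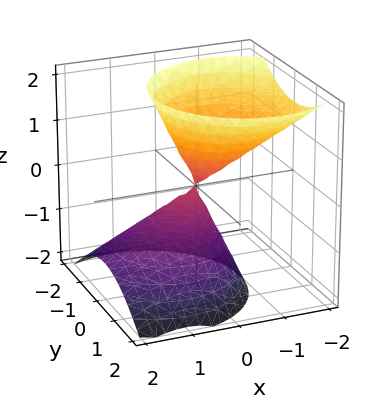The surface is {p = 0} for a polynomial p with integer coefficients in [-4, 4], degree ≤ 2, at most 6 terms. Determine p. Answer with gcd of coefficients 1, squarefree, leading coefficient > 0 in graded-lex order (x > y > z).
3*x^2 + 3*x*z + 3*y^2 - 2*z^2

First, there are 2 components.
Next, degree: the shape is more complex than any degree-1 surface, so deg p = 2.
Then, from the visible intercepts: one z-axis crossing is at z = 0; it meets the x-axis at x = 0 (among the integer gridlines); one y-axis crossing is at y = 0.
Finally, these observations pin down the coefficients.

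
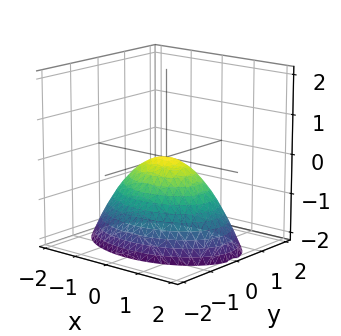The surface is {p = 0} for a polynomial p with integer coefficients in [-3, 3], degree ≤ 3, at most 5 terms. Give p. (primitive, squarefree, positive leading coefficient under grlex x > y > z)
(a) Degree: a single bowl opening along one axis; a quadric, so deg p = 2.
(b) Symmetries: mirror symmetry x ↦ −x ⇒ only even powers of x; the y ↦ −y reflection is a symmetry, so y appears only in even powers.
(c) Against the integer gridlines: it crosses the x-axis at the gridline x = 0; one z-axis crossing is at z = 0; one y-axis crossing is at y = 0.
(d) The integer polynomial consistent with all of this is the stated p.

x^2 + 2*y^2 + 2*z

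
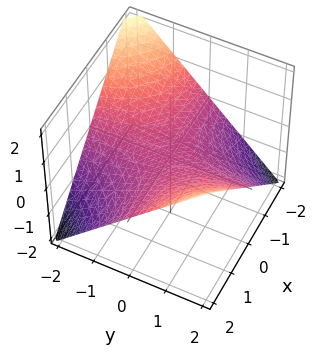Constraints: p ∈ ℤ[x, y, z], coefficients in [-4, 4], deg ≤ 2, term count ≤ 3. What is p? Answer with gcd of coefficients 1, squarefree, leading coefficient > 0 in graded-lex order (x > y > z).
Degree: a hyperbolic paraboloid; a quadric, so deg p = 2.
Checking where it meets the axes: the visible y-axis segment lies entirely on the surface; one z-axis crossing is at z = 0; the visible x-axis segment lies entirely on the surface.
Fitting integer coefficients to these (and the overall shape) gives p.

x*y - 2*z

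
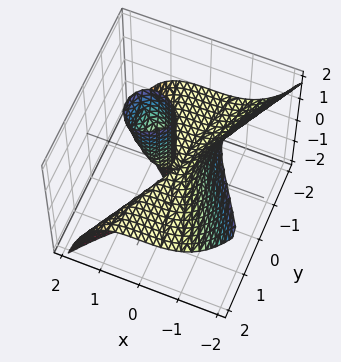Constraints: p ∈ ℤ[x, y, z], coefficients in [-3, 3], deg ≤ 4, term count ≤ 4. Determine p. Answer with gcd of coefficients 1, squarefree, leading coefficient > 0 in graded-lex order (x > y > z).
(a) deg p = 3. The shape is more complex than any degree-2 surface.
(b) Observable constraints: it meets the x-axis at x = 0 (among the integer gridlines); every point of the y-axis in the box is on the surface; every point of the z-axis in the box is on the surface.
(c) The integer polynomial consistent with all of this is the stated p.

3*x^3 + 3*y^2*z - 2*x*z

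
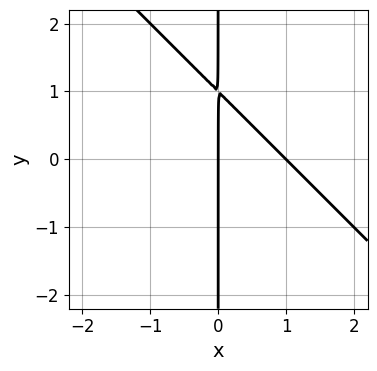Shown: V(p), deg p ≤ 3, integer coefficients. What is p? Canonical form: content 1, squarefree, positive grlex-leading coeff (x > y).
(a) Degree: a generic line meets the curve in up to 2 points, so deg p = 2.
(b) Checking where it meets the axes: every point of the y-axis in the box is on the curve; among the integer gridlines, it crosses the x-axis at x ∈ {0, 1}.
(c) Solving for integer coefficients yields p as stated.

x^2 + x*y - x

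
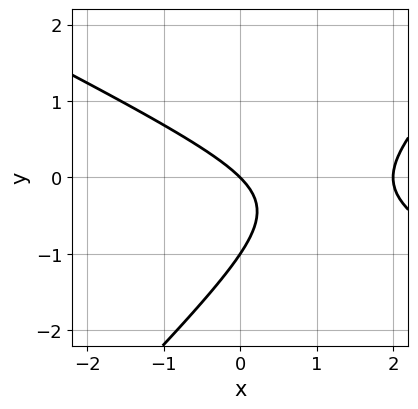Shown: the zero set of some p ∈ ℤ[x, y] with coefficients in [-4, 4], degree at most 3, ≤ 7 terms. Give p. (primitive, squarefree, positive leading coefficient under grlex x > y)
x^2 + x*y - 2*y^2 - 2*x - 2*y

(a) The degree is 2 — the shape is more complex than any degree-1 curve.
(b) Against the integer gridlines: among the integer gridlines, it crosses the x-axis at x ∈ {0, 2}; among the integer gridlines, it crosses the y-axis at y ∈ {-1, 0}.
(c) These observations pin down the coefficients.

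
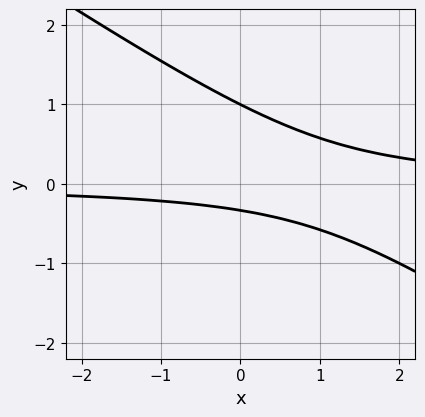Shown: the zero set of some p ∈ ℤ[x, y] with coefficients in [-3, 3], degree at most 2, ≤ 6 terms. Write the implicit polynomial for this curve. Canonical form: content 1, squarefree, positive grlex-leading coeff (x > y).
2*x*y + 3*y^2 - 2*y - 1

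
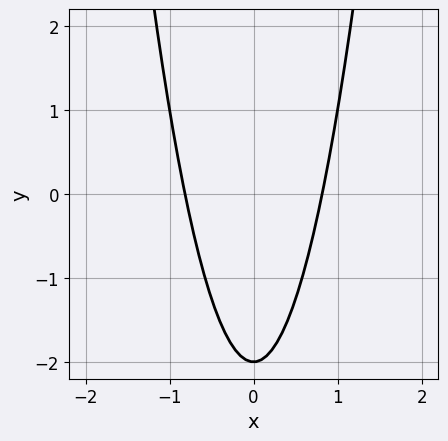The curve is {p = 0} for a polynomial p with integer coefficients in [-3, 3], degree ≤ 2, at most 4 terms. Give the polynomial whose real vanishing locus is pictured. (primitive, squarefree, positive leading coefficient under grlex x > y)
3*x^2 - y - 2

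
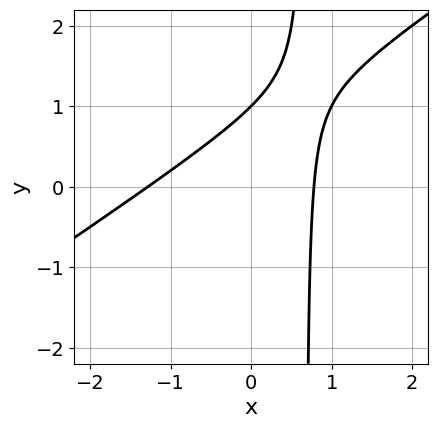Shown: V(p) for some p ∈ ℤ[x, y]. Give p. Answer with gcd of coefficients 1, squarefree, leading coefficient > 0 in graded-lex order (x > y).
(a) The degree is 2 — a generic line meets the curve in up to 2 points.
(b) Against the integer gridlines: it meets the y-axis at y = 1 (among the integer gridlines).
(c) The integer polynomial consistent with all of this is the stated p.

2*x^2 - 3*x*y + x + 2*y - 2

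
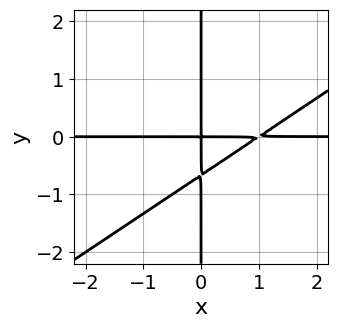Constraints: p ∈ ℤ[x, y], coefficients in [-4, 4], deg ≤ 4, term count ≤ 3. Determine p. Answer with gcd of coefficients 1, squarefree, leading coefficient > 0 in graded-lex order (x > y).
2*x^2*y - 3*x*y^2 - 2*x*y

deg p = 3. No degree-2 curve has this shape.
From the visible intercepts: every point of the x-axis in the box is on the curve; the visible y-axis segment lies entirely on the curve.
These observations pin down the coefficients.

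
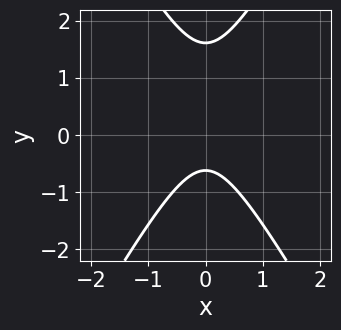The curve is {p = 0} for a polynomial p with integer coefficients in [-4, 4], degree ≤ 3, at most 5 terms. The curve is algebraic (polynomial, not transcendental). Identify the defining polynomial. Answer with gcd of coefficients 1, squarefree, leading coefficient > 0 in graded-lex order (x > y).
3*x^2 - y^2 + y + 1

Degree: no degree-1 curve has this shape, so deg p = 2.
Symmetries: mirror symmetry x ↦ −x ⇒ only even powers of x.
From the visible intercepts: the curve avoids every integer x-axis point in the box.
Together with the visible shape, these determine p as stated.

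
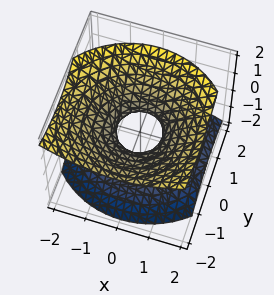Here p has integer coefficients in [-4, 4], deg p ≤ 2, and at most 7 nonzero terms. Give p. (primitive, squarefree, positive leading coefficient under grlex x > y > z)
2*x^2 + 2*y^2 + 2*y*z - 3*z^2 - 1

deg p = 2.
From the axis intercepts and sections: it misses every integer gridline on the z-axis.
Together with the visible shape, these determine p as stated.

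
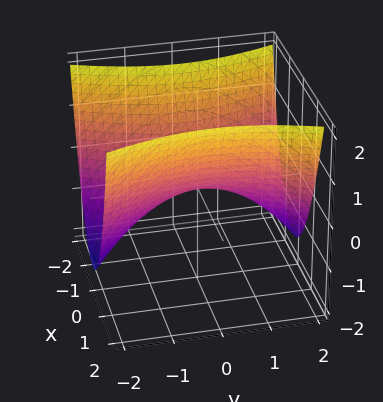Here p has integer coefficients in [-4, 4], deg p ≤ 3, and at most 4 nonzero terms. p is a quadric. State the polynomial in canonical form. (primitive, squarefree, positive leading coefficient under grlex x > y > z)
3*x^2 - y^2 - 3*z

First, deg p = 2. A hyperbolic paraboloid; a quadric.
Then, symmetries: mirror symmetry y ↦ −y ⇒ only even powers of y; mirror symmetry x ↦ −x ⇒ only even powers of x.
Then, from the axis intercepts and sections: one z-axis crossing is at z = 0; it meets the y-axis at y = 0 (among the integer gridlines).
Finally, the integer polynomial consistent with all of this is the stated p.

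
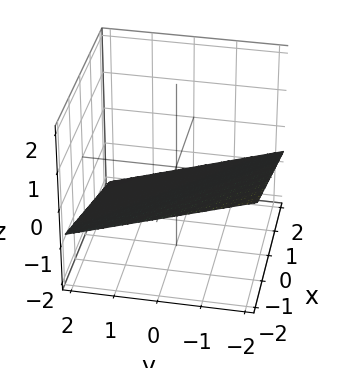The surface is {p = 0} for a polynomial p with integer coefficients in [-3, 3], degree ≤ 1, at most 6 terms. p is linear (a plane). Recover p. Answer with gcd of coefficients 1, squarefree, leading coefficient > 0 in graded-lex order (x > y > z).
1. Degree: every cross-section is a straight line — this is a plane, so deg p = 1.
2. From the axis intercepts and sections: it meets the x-axis at x = -2 (among the integer gridlines); one y-axis crossing is at y = -2.
3. Solving for integer coefficients yields p as stated.

x + y + 3*z + 2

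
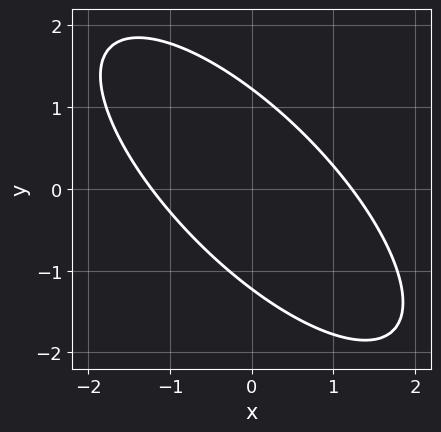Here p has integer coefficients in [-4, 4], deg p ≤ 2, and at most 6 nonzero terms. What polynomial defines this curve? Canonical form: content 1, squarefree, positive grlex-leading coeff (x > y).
1. Degree: a generic line meets the curve in up to 2 points, so deg p = 2.
2. Matching integer coefficients to the picture gives p.

2*x^2 + 3*x*y + 2*y^2 - 3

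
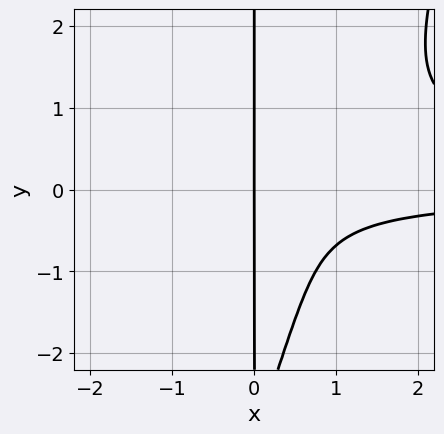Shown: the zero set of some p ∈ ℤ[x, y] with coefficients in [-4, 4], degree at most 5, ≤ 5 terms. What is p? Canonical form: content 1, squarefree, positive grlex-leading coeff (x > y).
First, deg p = 4. The shape is more complex than any degree-3 curve.
Then, reading off the gridlines: the visible y-axis segment lies entirely on the curve; one x-axis crossing is at x = 0.
Finally, together with the visible shape, these determine p as stated.

3*x^2*y^2 - x*y^3 - x^2*y - 3*x*y^2 - x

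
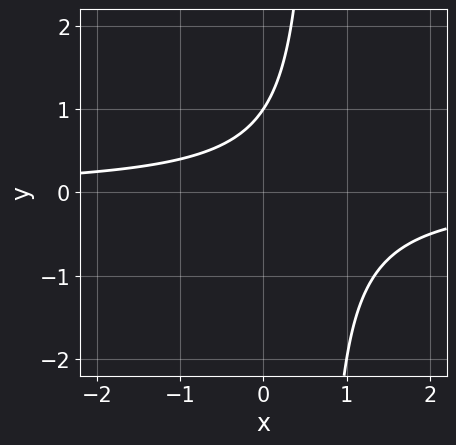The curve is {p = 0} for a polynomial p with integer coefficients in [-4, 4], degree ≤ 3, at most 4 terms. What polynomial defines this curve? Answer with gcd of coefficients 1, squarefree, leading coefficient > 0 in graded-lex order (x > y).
3*x*y - 2*y + 2

(a) deg p = 2.
(b) Reading off the gridlines: it crosses the y-axis at the gridline y = 1; the curve avoids every integer x-axis point in the box.
(c) Solving for integer coefficients yields p as stated.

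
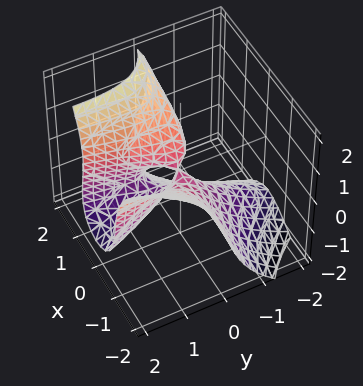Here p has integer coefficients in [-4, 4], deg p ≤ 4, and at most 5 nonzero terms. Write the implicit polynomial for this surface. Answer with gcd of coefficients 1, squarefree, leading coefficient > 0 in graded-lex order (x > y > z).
3*x^2*y - z^3 + 2*x*z - y^2

The degree is 3 — a generic line meets the surface in up to 3 points.
From the visible intercepts: one y-axis crossing is at y = 0; one z-axis crossing is at z = 0; every point of the x-axis in the box is on the surface.
Putting this together gives p.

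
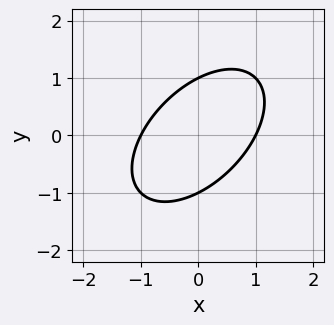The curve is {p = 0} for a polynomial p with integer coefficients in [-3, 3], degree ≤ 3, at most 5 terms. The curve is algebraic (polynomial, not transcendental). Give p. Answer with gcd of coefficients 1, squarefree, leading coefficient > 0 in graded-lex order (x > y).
The degree is 2 — the shape is more complex than any degree-1 curve.
Checking where it meets the axes: the x-axis gridline crossings are at x ∈ {-1, 1}; among the integer gridlines, it crosses the y-axis at y ∈ {-1, 1}.
Putting this together gives p.

x^2 - x*y + y^2 - 1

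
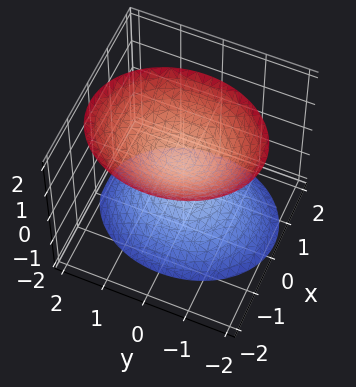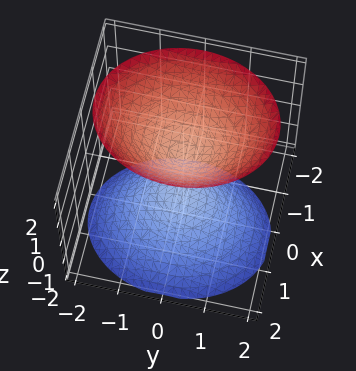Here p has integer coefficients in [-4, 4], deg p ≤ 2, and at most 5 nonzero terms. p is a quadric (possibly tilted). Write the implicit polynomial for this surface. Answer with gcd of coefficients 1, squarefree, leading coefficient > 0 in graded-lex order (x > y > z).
1. The picture has 2 separate pieces.
2. deg p = 2.
3. Against the integer gridlines: no x-intercept at any integer in the box; it misses every integer gridline on the y-axis.
4. Together with the visible shape, these determine p as stated.

3*x^2 + x*z + 2*y^2 - 2*z^2 + 1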